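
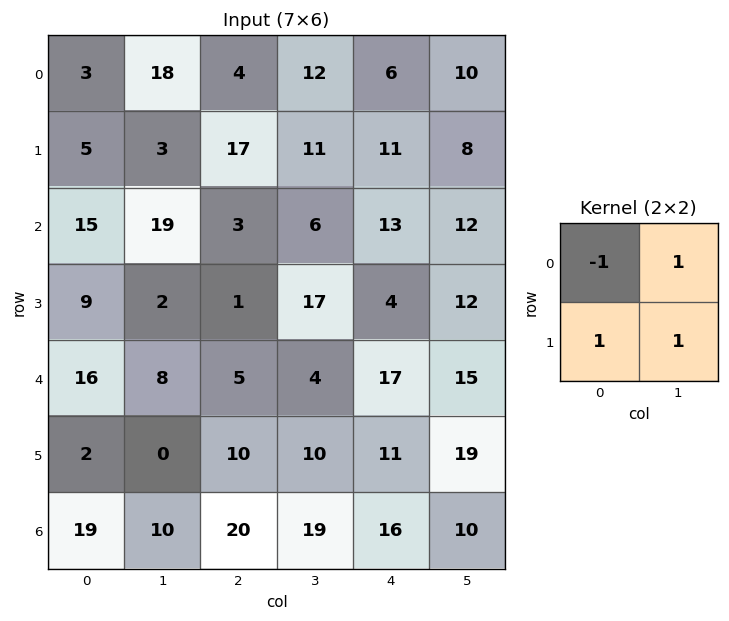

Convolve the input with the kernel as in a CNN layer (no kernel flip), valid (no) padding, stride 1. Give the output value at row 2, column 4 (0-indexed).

15

The receptive field on the input at this output position is [13 12 / 4 12]. Elementwise product with the kernel and sum: 13·-1 + 12·1 + 4·1 + 12·1.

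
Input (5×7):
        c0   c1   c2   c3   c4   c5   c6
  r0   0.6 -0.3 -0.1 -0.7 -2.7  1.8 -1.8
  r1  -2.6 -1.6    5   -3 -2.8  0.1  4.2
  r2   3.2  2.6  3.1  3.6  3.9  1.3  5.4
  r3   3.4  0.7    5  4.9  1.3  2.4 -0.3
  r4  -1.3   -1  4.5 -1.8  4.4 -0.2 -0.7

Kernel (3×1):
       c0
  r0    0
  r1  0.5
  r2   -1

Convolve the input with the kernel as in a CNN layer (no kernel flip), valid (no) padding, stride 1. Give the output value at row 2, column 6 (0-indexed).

The receptive field on the input at this output position is [5.4 / -0.3 / -0.7]. Elementwise product with the kernel and sum: -0.3·0.5 + -0.7·-1.

0.55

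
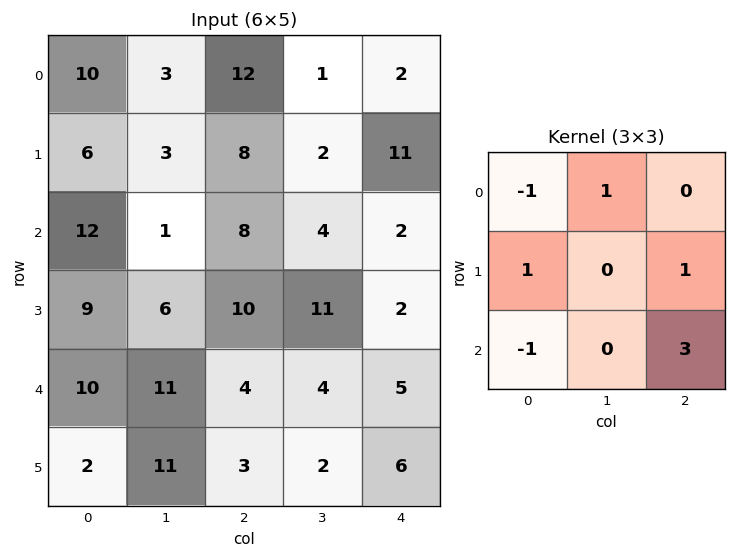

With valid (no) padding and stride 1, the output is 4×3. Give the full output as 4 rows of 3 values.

19 25 6
38 37 0
10 25 19
18 14 25

Output[0,0]: The receptive field on the input at this output position is [10 3 12 / 6 3 8 / 12 1 8]. Elementwise product with the kernel and sum: 10·-1 + 3·1 + 6·1 + 8·1 + 12·-1 + 8·3.
Output[0,1]: The receptive field on the input at this output position is [3 12 1 / 3 8 2 / 1 8 4]. Elementwise product with the kernel and sum: 3·-1 + 12·1 + 3·1 + 2·1 + 1·-1 + 4·3.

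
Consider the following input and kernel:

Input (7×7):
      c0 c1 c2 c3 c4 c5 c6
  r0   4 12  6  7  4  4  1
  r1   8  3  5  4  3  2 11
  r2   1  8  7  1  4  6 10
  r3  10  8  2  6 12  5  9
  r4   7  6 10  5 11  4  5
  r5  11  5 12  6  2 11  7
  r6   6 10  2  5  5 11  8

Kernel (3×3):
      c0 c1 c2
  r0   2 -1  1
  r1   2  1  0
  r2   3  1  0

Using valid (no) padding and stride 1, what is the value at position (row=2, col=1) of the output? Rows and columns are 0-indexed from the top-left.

The receptive field on the input at this output position is [8 7 1 / 8 2 6 / 6 10 5]. Elementwise product with the kernel and sum: 8·2 + 7·-1 + 1·1 + 8·2 + 2·1 + 6·3 + 10·1.

56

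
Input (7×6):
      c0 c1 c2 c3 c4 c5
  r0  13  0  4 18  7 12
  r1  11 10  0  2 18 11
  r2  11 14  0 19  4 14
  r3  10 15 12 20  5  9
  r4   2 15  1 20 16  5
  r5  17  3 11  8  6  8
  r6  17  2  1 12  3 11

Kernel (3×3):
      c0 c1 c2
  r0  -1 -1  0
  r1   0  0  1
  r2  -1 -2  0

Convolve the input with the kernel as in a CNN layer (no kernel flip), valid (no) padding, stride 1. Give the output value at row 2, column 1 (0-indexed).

The receptive field on the input at this output position is [14 0 19 / 15 12 20 / 15 1 20]. Elementwise product with the kernel and sum: 14·-1 + 0·-1 + 20·1 + 15·-1 + 1·-2.

-11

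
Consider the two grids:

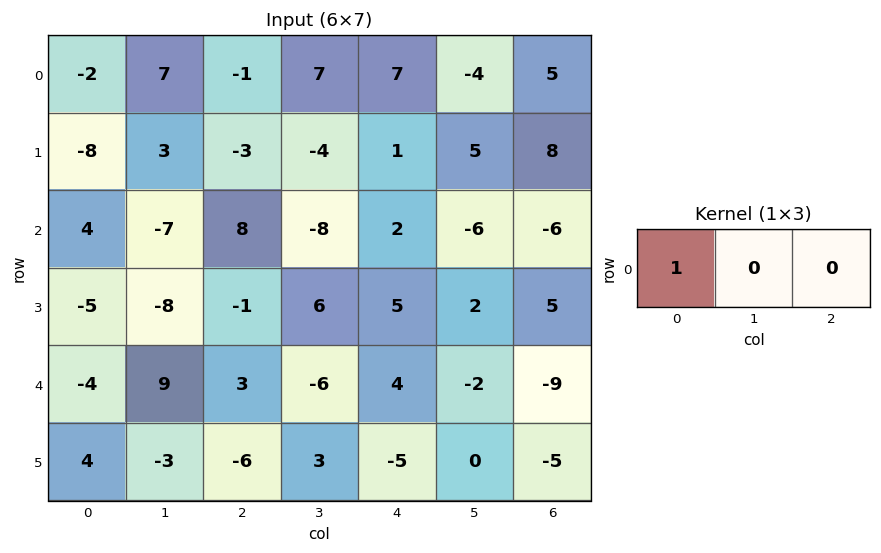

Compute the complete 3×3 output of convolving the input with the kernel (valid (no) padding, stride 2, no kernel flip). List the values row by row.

Output[0,0]: The receptive field on the input at this output position is [-2 7 -1]. Elementwise product with the kernel and sum: -2·1.

-2 -1 7
4 8 2
-4 3 4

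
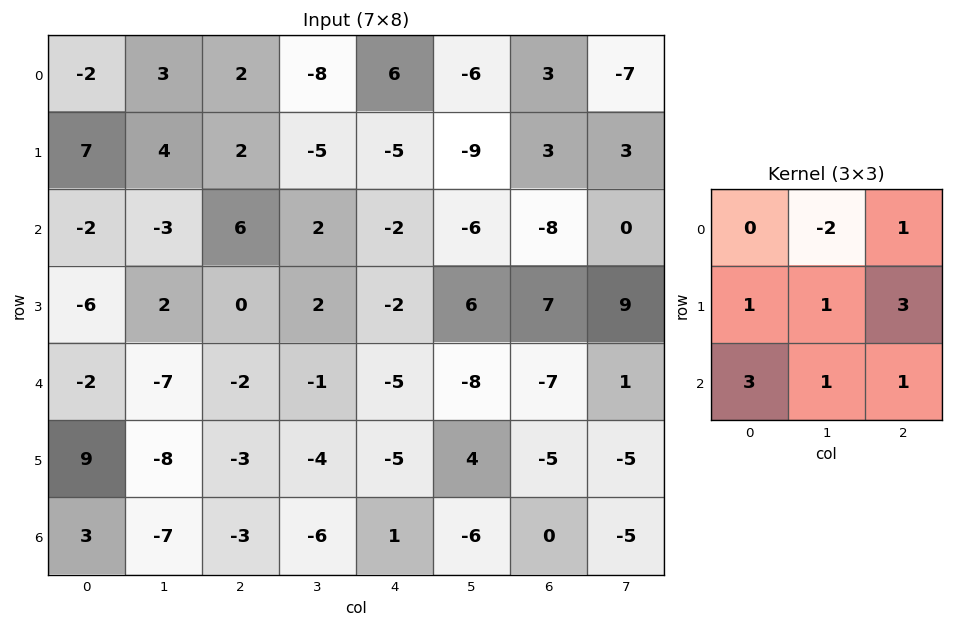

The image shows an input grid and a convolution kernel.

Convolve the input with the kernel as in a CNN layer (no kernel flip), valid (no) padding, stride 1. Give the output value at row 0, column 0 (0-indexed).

10

The receptive field on the input at this output position is [-2 3 2 / 7 4 2 / -2 -3 6]. Elementwise product with the kernel and sum: 3·-2 + 2·1 + 7·1 + 4·1 + 2·3 + -2·3 + -3·1 + 6·1.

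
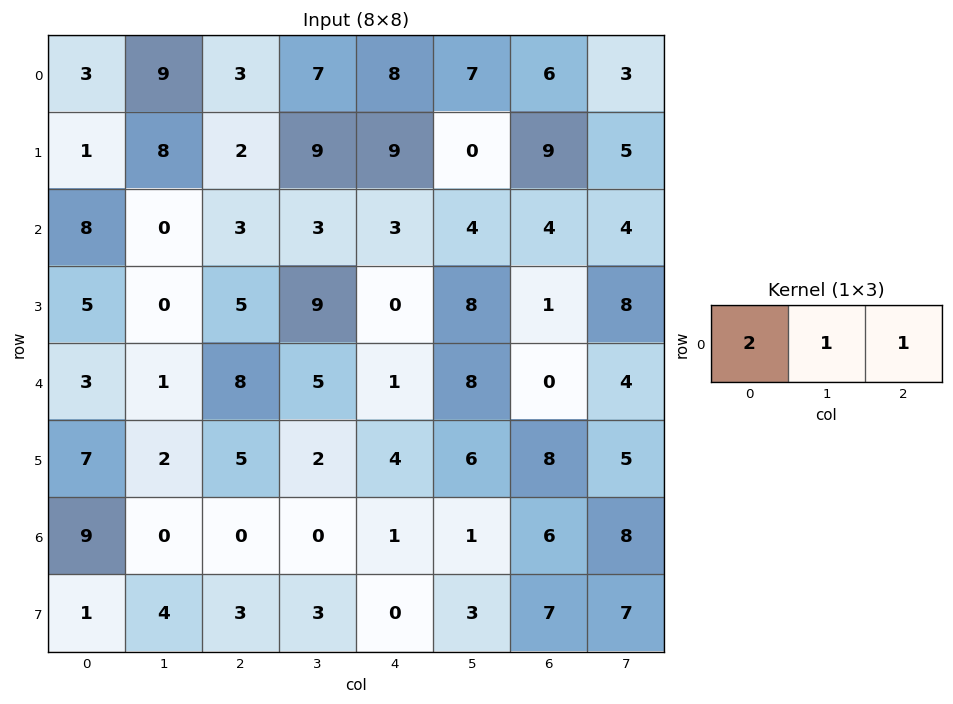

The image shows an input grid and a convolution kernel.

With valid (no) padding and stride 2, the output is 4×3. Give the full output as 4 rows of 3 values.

18 21 29
19 12 14
15 22 10
18 1 9

Output[0,0]: The receptive field on the input at this output position is [3 9 3]. Elementwise product with the kernel and sum: 3·2 + 9·1 + 3·1.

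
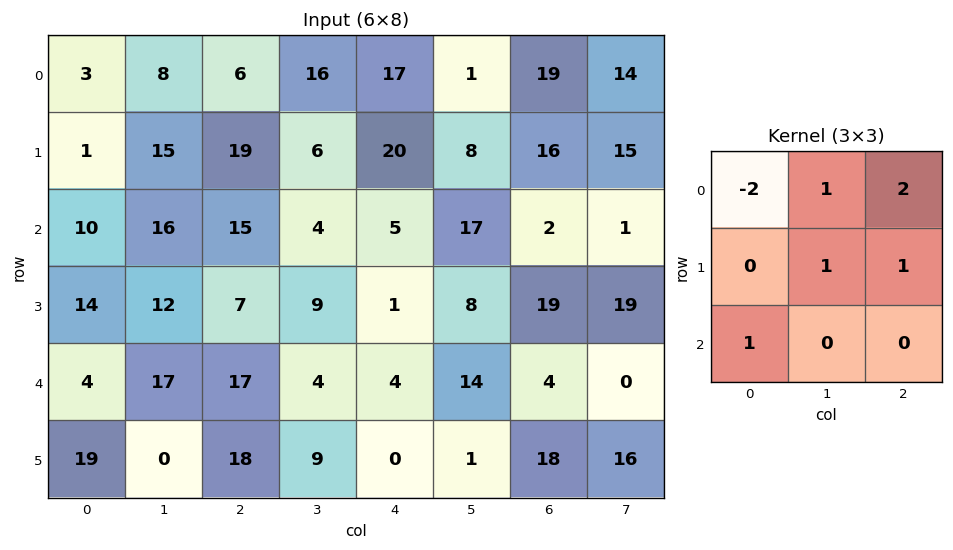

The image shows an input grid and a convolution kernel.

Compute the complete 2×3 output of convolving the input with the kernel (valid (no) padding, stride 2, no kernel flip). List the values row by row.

Output[0,0]: The receptive field on the input at this output position is [3 8 6 / 1 15 19 / 10 16 15]. Elementwise product with the kernel and sum: 3·-2 + 8·1 + 6·2 + 15·1 + 19·1 + 10·1.
Output[0,1]: The receptive field on the input at this output position is [6 16 17 / 19 6 20 / 15 4 5]. Elementwise product with the kernel and sum: 6·-2 + 16·1 + 17·2 + 6·1 + 20·1 + 15·1.

58 79 34
49 11 42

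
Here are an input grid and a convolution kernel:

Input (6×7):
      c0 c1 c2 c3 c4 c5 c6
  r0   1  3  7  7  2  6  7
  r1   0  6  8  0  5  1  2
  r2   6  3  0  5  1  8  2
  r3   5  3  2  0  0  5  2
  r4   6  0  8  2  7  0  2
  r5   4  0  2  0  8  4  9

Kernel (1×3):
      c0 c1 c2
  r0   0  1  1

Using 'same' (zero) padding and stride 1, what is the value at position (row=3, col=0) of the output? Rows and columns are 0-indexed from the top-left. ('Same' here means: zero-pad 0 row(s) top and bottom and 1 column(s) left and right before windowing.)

The receptive field on the zero-padded input at this output position is [0 5 3]. Elementwise product with the kernel and sum: 5·1 + 3·1.

8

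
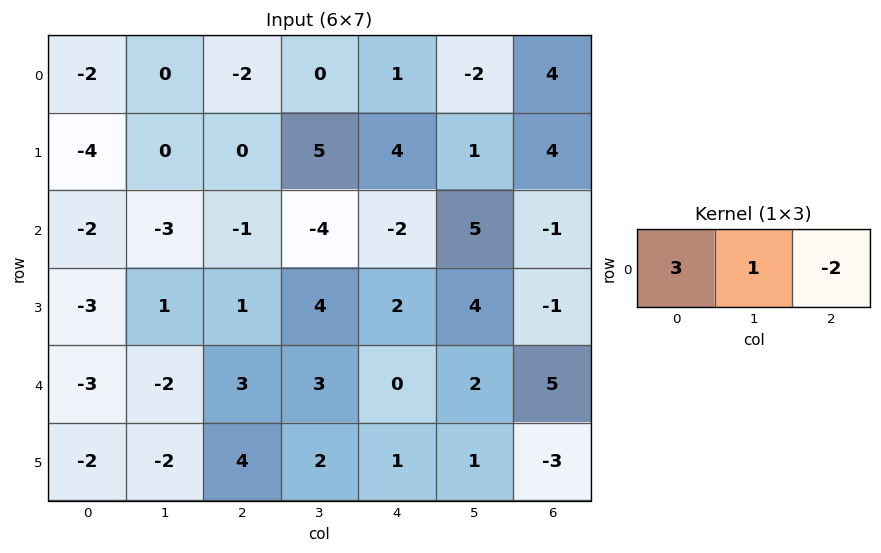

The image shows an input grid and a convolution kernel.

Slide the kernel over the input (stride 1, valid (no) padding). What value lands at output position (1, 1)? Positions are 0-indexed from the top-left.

-10

The receptive field on the input at this output position is [0 0 5]. Elementwise product with the kernel and sum: 0·3 + 0·1 + 5·-2.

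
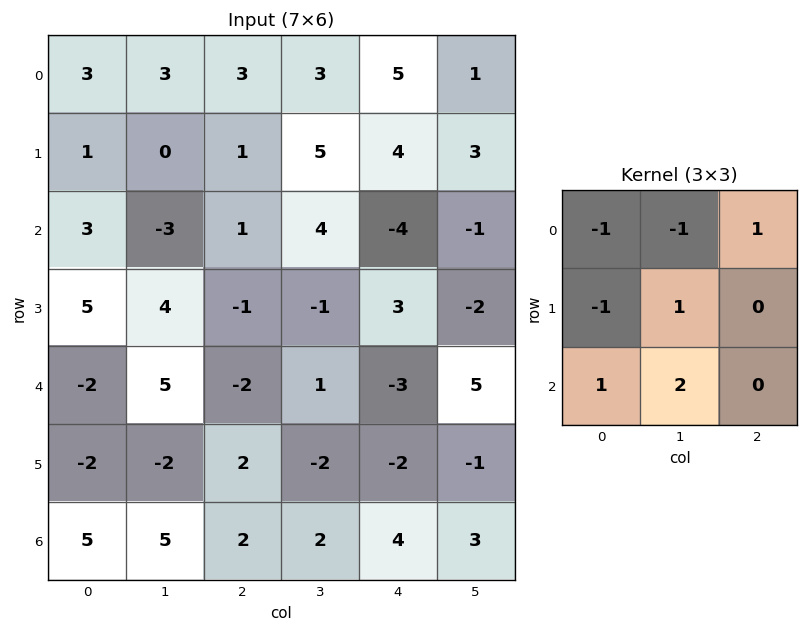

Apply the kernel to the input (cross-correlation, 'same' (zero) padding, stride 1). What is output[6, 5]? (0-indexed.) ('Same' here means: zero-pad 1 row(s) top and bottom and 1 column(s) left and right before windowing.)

2

The receptive field on the zero-padded input at this output position is [-2 -1 0 / 4 3 0 / 0 0 0]. Elementwise product with the kernel and sum: -2·-1 + -1·-1 + 0·1 + 4·-1 + 3·1 + 0·1 + 0·2.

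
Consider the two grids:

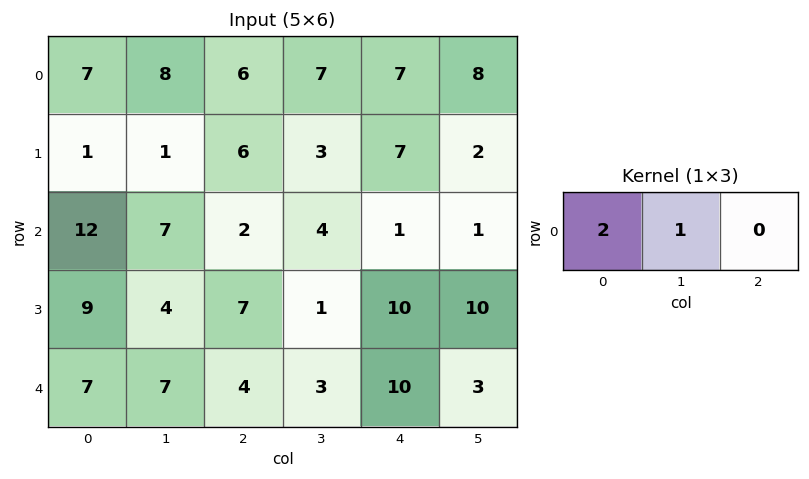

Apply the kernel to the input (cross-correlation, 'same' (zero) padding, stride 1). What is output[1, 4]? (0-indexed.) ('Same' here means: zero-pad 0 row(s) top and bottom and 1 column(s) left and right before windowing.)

The receptive field on the zero-padded input at this output position is [3 7 2]. Elementwise product with the kernel and sum: 3·2 + 7·1.

13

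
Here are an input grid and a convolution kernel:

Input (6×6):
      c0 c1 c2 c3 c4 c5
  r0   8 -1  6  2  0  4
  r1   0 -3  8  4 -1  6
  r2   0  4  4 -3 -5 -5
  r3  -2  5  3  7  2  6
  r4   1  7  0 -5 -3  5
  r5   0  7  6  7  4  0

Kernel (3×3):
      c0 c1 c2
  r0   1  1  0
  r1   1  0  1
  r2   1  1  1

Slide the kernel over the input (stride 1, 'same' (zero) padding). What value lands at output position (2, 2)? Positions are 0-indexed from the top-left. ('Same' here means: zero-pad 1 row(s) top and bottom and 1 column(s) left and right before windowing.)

21

The receptive field on the zero-padded input at this output position is [-3 8 4 / 4 4 -3 / 5 3 7]. Elementwise product with the kernel and sum: -3·1 + 8·1 + 4·1 + -3·1 + 5·1 + 3·1 + 7·1.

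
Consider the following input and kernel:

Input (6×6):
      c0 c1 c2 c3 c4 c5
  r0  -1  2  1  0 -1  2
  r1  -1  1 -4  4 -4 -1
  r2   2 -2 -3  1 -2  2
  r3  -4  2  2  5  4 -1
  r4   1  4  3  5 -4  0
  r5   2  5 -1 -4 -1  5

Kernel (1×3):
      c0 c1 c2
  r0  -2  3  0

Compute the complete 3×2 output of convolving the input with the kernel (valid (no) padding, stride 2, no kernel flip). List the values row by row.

Output[0,0]: The receptive field on the input at this output position is [-1 2 1]. Elementwise product with the kernel and sum: -1·-2 + 2·3.
Output[0,1]: The receptive field on the input at this output position is [1 0 -1]. Elementwise product with the kernel and sum: 1·-2 + 0·3.

8 -2
-10 9
10 9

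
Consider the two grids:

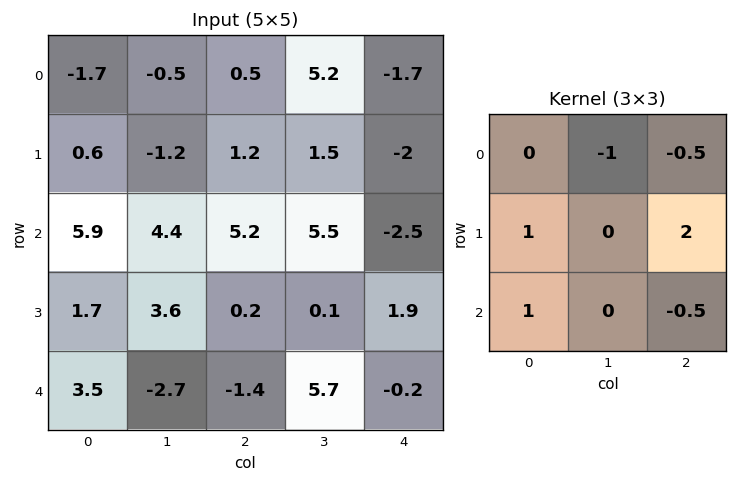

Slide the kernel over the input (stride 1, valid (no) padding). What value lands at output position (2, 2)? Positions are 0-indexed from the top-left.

The receptive field on the input at this output position is [5.2 5.5 -2.5 / 0.2 0.1 1.9 / -1.4 5.7 -0.2]. Elementwise product with the kernel and sum: 5.5·-1 + -2.5·-0.5 + 0.2·1 + 1.9·2 + -1.4·1 + -0.2·-0.5.

-1.55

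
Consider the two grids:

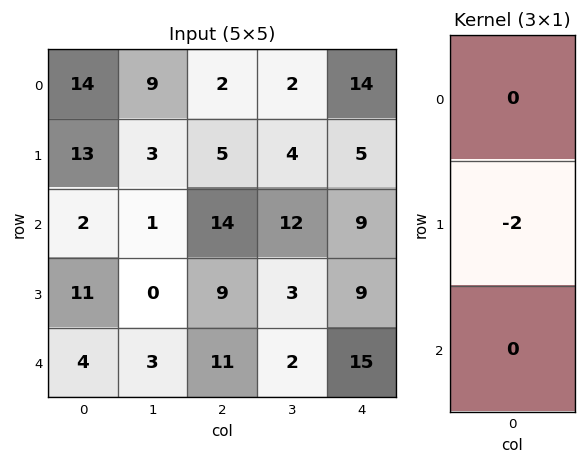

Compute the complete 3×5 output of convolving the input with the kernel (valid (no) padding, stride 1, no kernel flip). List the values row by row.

Output[0,0]: The receptive field on the input at this output position is [14 / 13 / 2]. Elementwise product with the kernel and sum: 13·-2.

-26 -6 -10 -8 -10
-4 -2 -28 -24 -18
-22 0 -18 -6 -18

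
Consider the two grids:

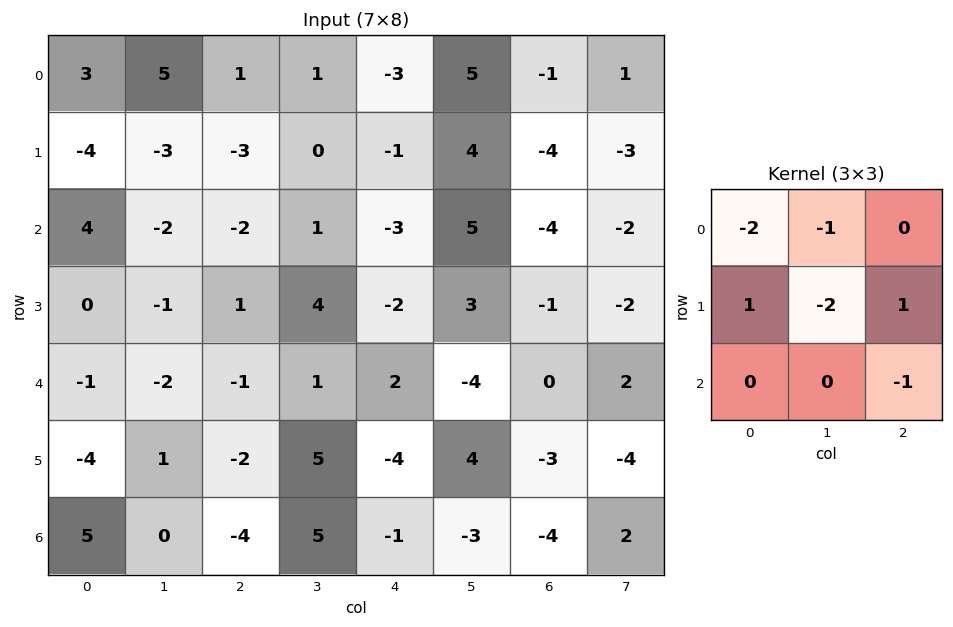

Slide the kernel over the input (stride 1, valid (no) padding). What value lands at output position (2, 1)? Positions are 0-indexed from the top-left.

6

The receptive field on the input at this output position is [-2 -2 1 / -1 1 4 / -2 -1 1]. Elementwise product with the kernel and sum: -2·-2 + -2·-1 + -1·1 + 1·-2 + 4·1 + 1·-1.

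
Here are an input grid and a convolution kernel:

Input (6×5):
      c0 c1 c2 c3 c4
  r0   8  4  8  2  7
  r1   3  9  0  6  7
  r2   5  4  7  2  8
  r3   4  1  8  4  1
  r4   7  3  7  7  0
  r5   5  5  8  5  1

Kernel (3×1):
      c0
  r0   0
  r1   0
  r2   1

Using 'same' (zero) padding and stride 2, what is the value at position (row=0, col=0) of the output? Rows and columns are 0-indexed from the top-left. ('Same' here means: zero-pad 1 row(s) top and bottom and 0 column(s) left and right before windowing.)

The receptive field on the zero-padded input at this output position is [0 / 8 / 3]. Elementwise product with the kernel and sum: 3·1.

3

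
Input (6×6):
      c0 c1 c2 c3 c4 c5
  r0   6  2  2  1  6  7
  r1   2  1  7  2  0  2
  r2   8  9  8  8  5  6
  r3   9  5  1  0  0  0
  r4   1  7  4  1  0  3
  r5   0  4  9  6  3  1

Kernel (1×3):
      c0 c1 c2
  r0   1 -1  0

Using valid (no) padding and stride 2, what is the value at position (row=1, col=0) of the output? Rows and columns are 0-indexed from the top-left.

-1

The receptive field on the input at this output position is [8 9 8]. Elementwise product with the kernel and sum: 8·1 + 9·-1.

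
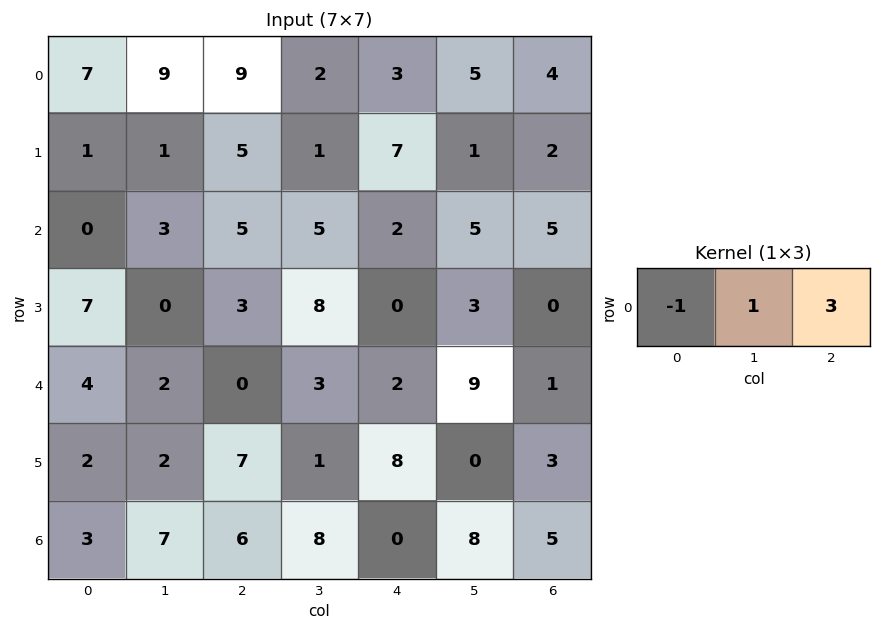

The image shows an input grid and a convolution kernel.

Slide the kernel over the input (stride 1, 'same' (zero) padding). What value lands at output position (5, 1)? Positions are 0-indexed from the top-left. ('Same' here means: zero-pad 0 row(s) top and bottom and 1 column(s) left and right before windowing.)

21

The receptive field on the zero-padded input at this output position is [2 2 7]. Elementwise product with the kernel and sum: 2·-1 + 2·1 + 7·3.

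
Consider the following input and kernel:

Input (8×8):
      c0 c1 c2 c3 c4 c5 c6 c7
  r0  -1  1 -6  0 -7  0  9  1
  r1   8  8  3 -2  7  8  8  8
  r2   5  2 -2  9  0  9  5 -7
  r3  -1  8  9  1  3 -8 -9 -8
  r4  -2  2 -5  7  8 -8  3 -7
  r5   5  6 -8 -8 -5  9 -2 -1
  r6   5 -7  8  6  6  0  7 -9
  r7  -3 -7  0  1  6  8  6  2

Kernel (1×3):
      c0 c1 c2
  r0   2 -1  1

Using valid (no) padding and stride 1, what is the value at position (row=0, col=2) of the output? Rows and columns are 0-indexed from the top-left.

-19

The receptive field on the input at this output position is [-6 0 -7]. Elementwise product with the kernel and sum: -6·2 + 0·-1 + -7·1.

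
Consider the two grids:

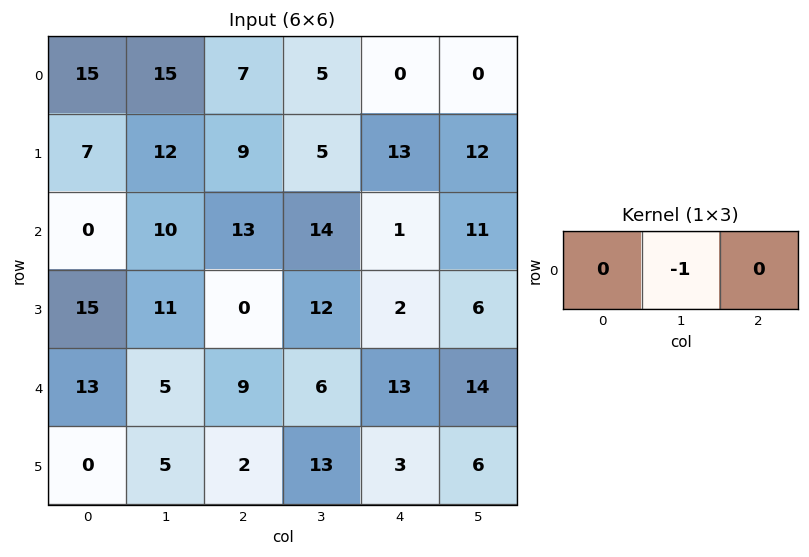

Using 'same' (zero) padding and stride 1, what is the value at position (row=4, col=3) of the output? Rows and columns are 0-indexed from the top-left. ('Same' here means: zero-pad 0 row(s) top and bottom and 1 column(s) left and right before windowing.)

-6

The receptive field on the zero-padded input at this output position is [9 6 13]. Elementwise product with the kernel and sum: 6·-1.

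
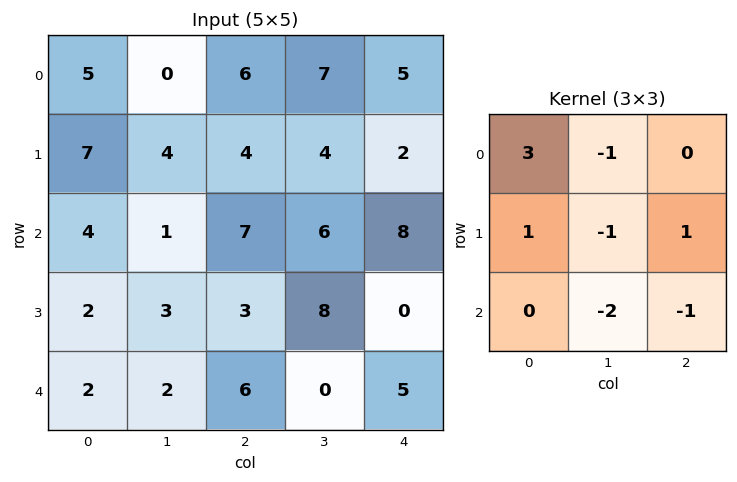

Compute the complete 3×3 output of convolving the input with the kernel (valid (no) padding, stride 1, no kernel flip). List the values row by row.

Output[0,0]: The receptive field on the input at this output position is [5 0 6 / 7 4 4 / 4 1 7]. Elementwise product with the kernel and sum: 5·3 + 0·-1 + 7·1 + 4·-1 + 4·1 + 1·-2 + 7·-1.

13 -22 -7
18 -6 1
3 -8 5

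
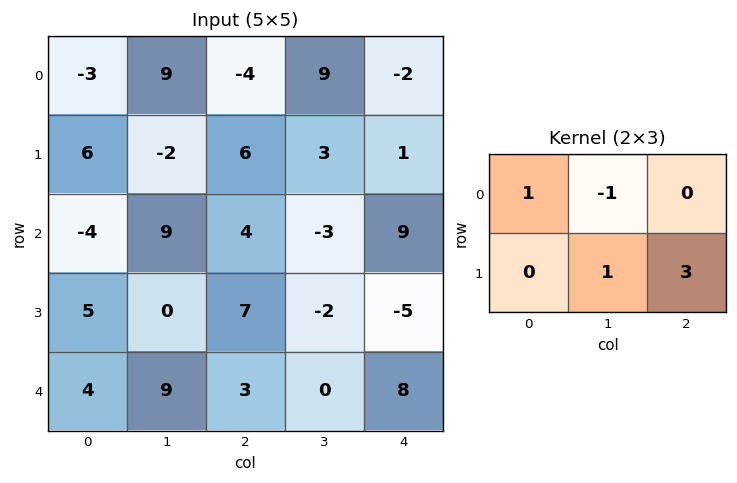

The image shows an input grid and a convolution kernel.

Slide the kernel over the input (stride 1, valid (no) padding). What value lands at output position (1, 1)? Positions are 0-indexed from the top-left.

-13

The receptive field on the input at this output position is [-2 6 3 / 9 4 -3]. Elementwise product with the kernel and sum: -2·1 + 6·-1 + 4·1 + -3·3.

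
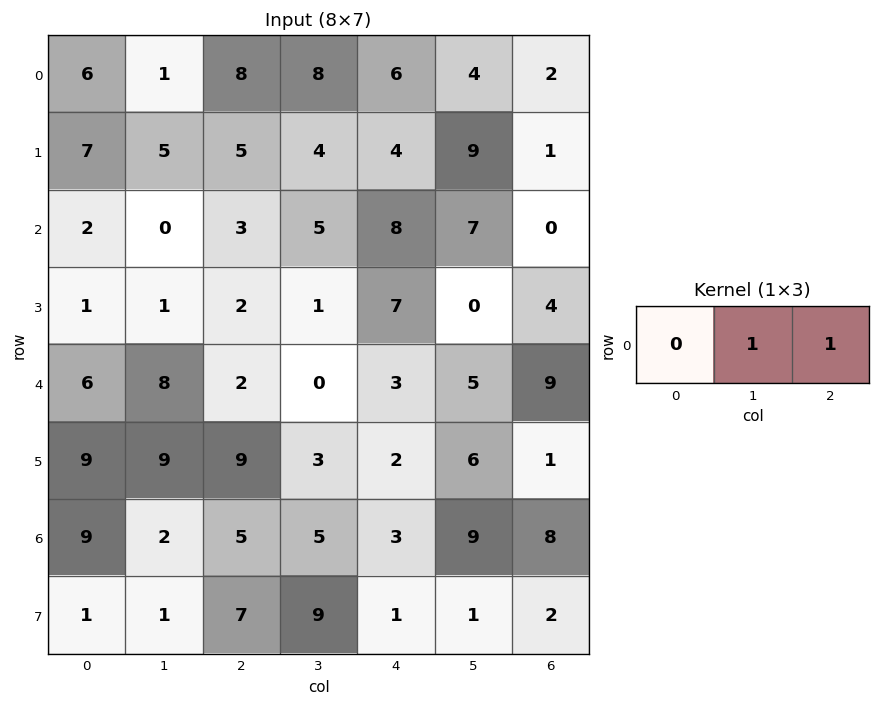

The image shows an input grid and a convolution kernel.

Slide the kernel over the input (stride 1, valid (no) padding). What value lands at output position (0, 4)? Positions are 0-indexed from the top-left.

6

The receptive field on the input at this output position is [6 4 2]. Elementwise product with the kernel and sum: 4·1 + 2·1.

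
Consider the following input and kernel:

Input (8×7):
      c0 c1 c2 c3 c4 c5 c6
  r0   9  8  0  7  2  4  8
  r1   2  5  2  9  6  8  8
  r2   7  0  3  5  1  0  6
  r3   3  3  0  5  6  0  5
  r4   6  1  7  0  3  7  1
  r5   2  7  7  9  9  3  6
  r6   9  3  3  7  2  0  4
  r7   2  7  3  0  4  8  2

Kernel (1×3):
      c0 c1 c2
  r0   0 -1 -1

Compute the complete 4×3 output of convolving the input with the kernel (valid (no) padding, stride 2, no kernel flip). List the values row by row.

-8 -9 -12
-3 -6 -6
-8 -3 -8
-6 -9 -4

Output[0,0]: The receptive field on the input at this output position is [9 8 0]. Elementwise product with the kernel and sum: 8·-1 + 0·-1.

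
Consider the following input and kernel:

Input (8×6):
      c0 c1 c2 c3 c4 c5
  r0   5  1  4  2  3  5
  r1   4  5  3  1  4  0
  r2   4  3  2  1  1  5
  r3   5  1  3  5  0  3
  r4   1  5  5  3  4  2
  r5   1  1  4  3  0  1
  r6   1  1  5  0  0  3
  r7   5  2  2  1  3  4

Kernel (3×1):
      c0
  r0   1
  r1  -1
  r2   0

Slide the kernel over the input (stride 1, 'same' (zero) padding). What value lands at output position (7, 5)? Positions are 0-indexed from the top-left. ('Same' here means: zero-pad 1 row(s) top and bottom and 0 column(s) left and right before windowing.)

The receptive field on the zero-padded input at this output position is [3 / 4 / 0]. Elementwise product with the kernel and sum: 3·1 + 4·-1.

-1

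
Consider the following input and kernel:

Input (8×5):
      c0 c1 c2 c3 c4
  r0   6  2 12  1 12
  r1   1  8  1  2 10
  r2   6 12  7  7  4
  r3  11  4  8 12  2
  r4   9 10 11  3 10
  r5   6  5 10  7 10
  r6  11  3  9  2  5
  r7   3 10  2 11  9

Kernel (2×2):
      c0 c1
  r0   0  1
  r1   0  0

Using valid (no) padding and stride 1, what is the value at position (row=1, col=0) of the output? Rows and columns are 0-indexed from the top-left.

8

The receptive field on the input at this output position is [1 8 / 6 12]. Elementwise product with the kernel and sum: 8·1.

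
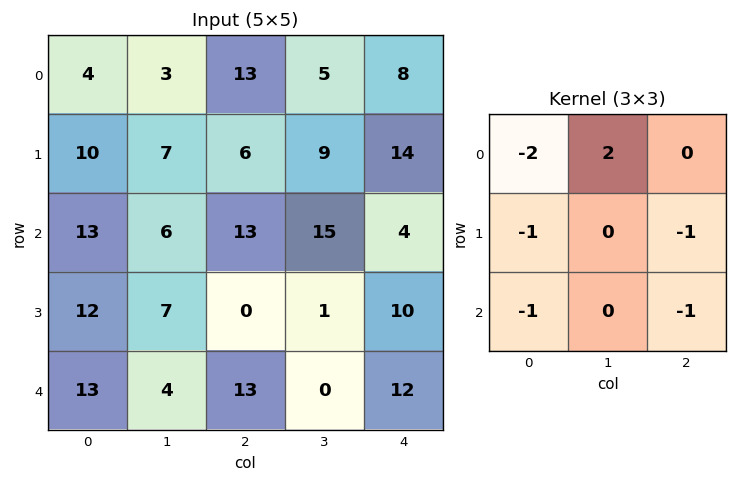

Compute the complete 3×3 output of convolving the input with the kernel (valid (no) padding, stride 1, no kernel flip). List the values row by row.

-44 -17 -53
-44 -31 -21
-52 2 -31

Output[0,0]: The receptive field on the input at this output position is [4 3 13 / 10 7 6 / 13 6 13]. Elementwise product with the kernel and sum: 4·-2 + 3·2 + 10·-1 + 6·-1 + 13·-1 + 13·-1.
Output[0,1]: The receptive field on the input at this output position is [3 13 5 / 7 6 9 / 6 13 15]. Elementwise product with the kernel and sum: 3·-2 + 13·2 + 7·-1 + 9·-1 + 6·-1 + 15·-1.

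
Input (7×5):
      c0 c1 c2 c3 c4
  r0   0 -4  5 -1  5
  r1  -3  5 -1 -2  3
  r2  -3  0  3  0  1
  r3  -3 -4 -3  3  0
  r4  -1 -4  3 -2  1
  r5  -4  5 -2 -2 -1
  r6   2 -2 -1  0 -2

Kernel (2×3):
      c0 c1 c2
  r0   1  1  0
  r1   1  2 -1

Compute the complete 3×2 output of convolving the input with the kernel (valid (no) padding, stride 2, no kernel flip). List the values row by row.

Output[0,0]: The receptive field on the input at this output position is [0 -4 5 / -3 5 -1]. Elementwise product with the kernel and sum: 0·1 + -4·1 + -3·1 + 5·2 + -1·-1.

4 -4
-11 6
3 -4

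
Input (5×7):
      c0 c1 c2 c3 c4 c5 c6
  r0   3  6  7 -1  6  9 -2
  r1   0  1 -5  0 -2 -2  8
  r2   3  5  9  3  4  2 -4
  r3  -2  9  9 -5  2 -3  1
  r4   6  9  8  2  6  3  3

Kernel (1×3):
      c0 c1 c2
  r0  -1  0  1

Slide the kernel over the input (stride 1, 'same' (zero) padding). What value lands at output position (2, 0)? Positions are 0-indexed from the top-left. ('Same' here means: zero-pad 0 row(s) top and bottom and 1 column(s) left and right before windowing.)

The receptive field on the zero-padded input at this output position is [0 3 5]. Elementwise product with the kernel and sum: 0·-1 + 5·1.

5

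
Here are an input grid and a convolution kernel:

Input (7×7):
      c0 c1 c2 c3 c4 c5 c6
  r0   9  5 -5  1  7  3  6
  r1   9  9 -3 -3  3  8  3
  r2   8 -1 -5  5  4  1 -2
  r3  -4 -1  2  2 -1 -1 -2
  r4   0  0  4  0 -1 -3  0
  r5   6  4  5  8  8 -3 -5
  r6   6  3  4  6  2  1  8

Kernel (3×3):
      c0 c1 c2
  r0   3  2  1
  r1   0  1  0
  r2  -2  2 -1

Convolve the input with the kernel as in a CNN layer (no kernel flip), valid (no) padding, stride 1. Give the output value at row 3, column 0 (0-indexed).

The receptive field on the input at this output position is [-4 -1 2 / 0 0 4 / 6 4 5]. Elementwise product with the kernel and sum: -4·3 + -1·2 + 2·1 + 0·1 + 6·-2 + 4·2 + 5·-1.

-21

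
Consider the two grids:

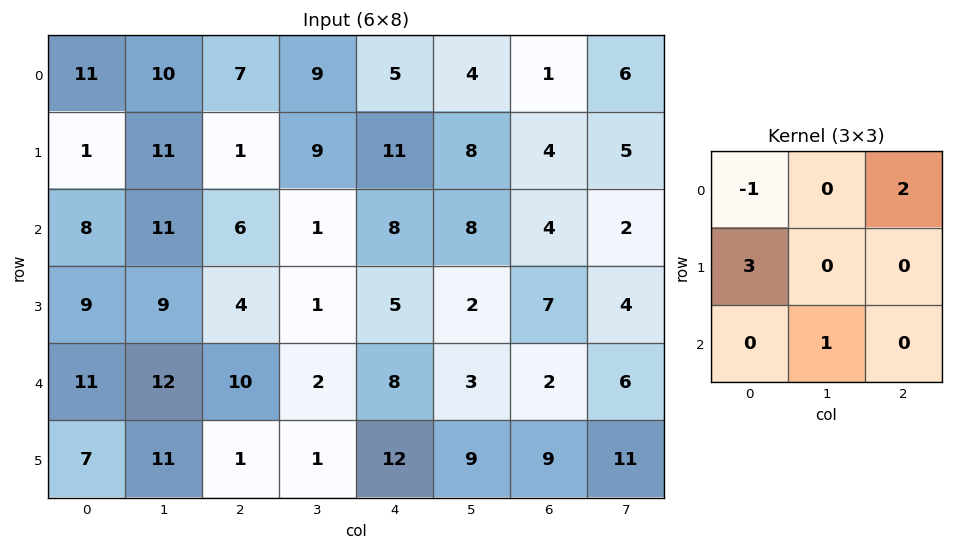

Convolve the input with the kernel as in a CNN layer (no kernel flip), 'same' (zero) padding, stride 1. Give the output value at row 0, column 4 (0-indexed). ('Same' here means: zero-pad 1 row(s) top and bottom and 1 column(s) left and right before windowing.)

38

The receptive field on the zero-padded input at this output position is [0 0 0 / 9 5 4 / 9 11 8]. Elementwise product with the kernel and sum: 0·-1 + 0·2 + 9·3 + 11·1.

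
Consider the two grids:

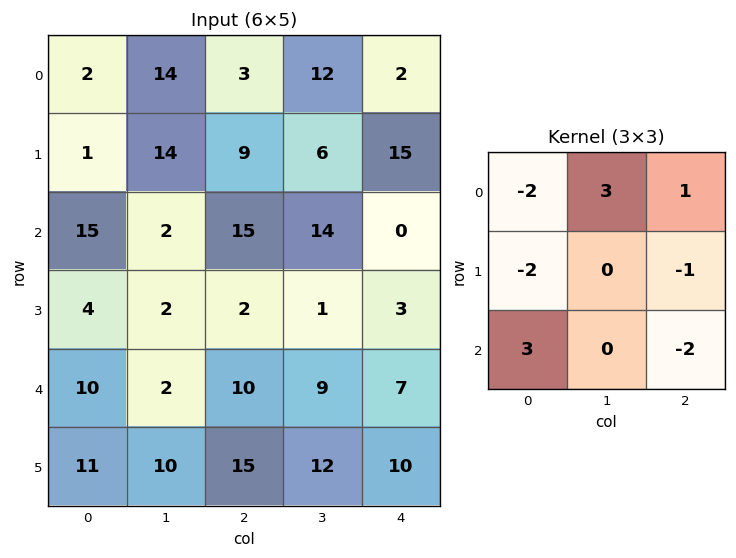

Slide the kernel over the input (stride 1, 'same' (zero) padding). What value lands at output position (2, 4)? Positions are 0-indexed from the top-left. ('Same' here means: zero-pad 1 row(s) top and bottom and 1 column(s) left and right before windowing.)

The receptive field on the zero-padded input at this output position is [6 15 0 / 14 0 0 / 1 3 0]. Elementwise product with the kernel and sum: 6·-2 + 15·3 + 0·1 + 14·-2 + 0·-1 + 1·3 + 0·-2.

8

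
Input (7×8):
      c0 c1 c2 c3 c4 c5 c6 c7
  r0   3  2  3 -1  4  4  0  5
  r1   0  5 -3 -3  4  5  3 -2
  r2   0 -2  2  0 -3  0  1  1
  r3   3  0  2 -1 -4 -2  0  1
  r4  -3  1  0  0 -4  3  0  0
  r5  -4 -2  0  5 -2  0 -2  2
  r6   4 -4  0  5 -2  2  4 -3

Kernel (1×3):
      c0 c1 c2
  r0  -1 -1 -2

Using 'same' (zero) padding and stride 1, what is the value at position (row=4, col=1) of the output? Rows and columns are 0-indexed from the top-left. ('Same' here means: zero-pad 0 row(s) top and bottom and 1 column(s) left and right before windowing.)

2

The receptive field on the zero-padded input at this output position is [-3 1 0]. Elementwise product with the kernel and sum: -3·-1 + 1·-1 + 0·-2.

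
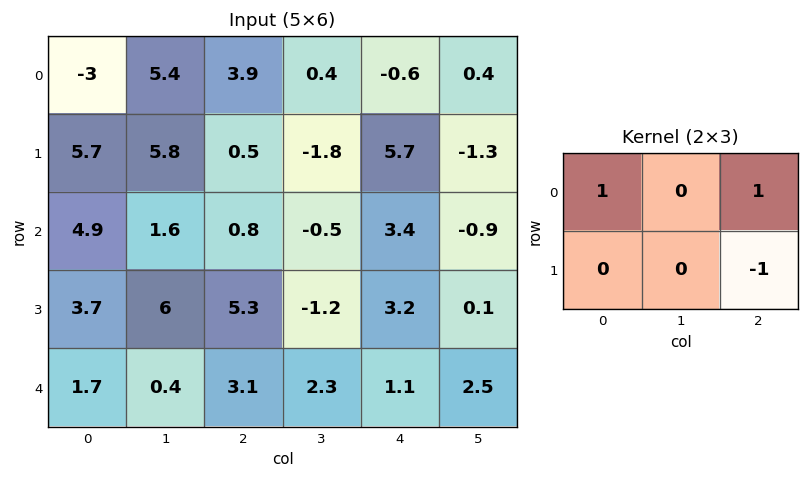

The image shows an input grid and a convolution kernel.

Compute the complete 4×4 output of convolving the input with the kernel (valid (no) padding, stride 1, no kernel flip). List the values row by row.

Output[0,0]: The receptive field on the input at this output position is [-3 5.4 3.9 / 5.7 5.8 0.5]. Elementwise product with the kernel and sum: -3·1 + 3.9·1 + 0.5·-1.

0.4 7.6 -2.4 2.1
5.4 4.5 2.8 -2.2
0.4 2.3 1 -1.5
5.9 2.5 7.4 -3.6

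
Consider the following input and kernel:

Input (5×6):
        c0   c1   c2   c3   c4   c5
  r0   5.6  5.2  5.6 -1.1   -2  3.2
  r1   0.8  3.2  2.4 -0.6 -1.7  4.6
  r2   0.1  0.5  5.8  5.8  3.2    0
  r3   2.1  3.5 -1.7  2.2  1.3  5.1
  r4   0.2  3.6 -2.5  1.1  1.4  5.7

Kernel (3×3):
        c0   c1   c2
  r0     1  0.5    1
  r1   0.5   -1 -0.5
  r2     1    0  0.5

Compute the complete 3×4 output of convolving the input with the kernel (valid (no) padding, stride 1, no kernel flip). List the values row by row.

12.8 9.8 13.1 6
2.7 -0.05 -5.15 7.6
3.5 15.7 6.4 8.6

Output[0,0]: The receptive field on the input at this output position is [5.6 5.2 5.6 / 0.8 3.2 2.4 / 0.1 0.5 5.8]. Elementwise product with the kernel and sum: 5.6·1 + 5.2·0.5 + 5.6·1 + 0.8·0.5 + 3.2·-1 + 2.4·-0.5 + 0.1·1 + 5.8·0.5.
Output[0,1]: The receptive field on the input at this output position is [5.2 5.6 -1.1 / 3.2 2.4 -0.6 / 0.5 5.8 5.8]. Elementwise product with the kernel and sum: 5.2·1 + 5.6·0.5 + -1.1·1 + 3.2·0.5 + 2.4·-1 + -0.6·-0.5 + 0.5·1 + 5.8·0.5.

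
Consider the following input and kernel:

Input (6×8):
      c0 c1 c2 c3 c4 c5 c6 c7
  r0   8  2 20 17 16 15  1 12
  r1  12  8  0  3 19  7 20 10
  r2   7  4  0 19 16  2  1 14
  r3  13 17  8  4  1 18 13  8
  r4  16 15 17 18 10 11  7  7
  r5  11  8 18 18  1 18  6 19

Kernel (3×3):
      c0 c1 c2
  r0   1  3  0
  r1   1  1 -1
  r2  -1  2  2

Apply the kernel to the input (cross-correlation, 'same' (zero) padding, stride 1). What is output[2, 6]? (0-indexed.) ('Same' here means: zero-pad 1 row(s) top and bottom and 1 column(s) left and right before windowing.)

80

The receptive field on the zero-padded input at this output position is [7 20 10 / 2 1 14 / 18 13 8]. Elementwise product with the kernel and sum: 7·1 + 20·3 + 2·1 + 1·1 + 14·-1 + 18·-1 + 13·2 + 8·2.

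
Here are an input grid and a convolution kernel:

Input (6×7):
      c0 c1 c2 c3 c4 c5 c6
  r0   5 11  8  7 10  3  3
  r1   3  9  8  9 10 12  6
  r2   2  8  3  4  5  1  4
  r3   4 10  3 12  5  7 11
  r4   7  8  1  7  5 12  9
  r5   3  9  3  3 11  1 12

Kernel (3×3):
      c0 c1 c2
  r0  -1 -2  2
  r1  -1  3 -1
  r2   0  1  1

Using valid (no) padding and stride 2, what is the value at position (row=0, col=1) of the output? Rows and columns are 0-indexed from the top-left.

16

The receptive field on the input at this output position is [8 7 10 / 8 9 10 / 3 4 5]. Elementwise product with the kernel and sum: 8·-1 + 7·-2 + 10·2 + 8·-1 + 9·3 + 10·-1 + 4·1 + 5·1.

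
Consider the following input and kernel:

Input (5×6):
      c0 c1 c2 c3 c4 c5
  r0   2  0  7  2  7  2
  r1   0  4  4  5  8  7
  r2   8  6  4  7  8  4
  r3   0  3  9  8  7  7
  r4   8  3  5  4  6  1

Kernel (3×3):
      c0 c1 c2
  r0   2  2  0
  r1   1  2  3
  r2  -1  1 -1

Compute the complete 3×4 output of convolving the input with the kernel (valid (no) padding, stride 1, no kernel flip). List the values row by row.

Output[0,0]: The receptive field on the input at this output position is [2 0 7 / 0 4 4 / 8 6 4]. Elementwise product with the kernel and sum: 2·2 + 0·2 + 0·1 + 4·2 + 4·3 + 8·-1 + 6·1 + 4·-1.
Output[0,1]: The receptive field on the input at this output position is [0 7 2 / 4 4 5 / 6 4 7]. Elementwise product with the kernel and sum: 0·2 + 7·2 + 4·1 + 4·2 + 5·3 + 6·-1 + 4·1 + 7·-1.

18 32 51 57
34 49 52 53
51 63 61 74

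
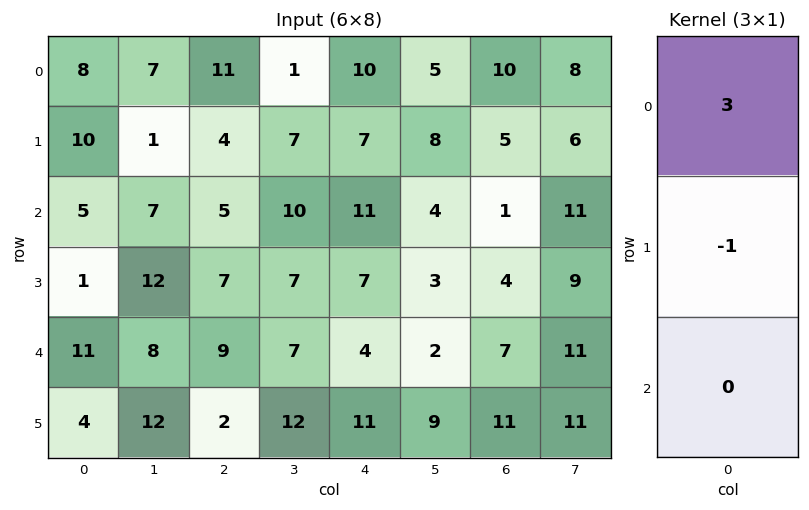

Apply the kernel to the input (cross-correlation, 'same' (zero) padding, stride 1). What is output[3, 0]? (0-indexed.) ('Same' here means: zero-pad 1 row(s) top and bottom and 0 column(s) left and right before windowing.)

14

The receptive field on the zero-padded input at this output position is [5 / 1 / 11]. Elementwise product with the kernel and sum: 5·3 + 1·-1.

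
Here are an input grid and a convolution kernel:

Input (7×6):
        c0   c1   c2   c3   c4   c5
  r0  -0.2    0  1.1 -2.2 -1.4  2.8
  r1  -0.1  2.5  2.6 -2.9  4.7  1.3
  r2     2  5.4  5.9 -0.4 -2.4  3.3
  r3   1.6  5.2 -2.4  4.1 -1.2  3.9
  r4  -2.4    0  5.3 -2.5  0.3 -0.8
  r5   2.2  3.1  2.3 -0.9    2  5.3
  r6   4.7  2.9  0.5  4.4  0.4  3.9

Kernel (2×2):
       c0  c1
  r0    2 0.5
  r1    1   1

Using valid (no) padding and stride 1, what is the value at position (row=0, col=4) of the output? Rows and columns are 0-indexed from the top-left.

The receptive field on the input at this output position is [-1.4 2.8 / 4.7 1.3]. Elementwise product with the kernel and sum: -1.4·2 + 2.8·0.5 + 4.7·1 + 1.3·1.

4.6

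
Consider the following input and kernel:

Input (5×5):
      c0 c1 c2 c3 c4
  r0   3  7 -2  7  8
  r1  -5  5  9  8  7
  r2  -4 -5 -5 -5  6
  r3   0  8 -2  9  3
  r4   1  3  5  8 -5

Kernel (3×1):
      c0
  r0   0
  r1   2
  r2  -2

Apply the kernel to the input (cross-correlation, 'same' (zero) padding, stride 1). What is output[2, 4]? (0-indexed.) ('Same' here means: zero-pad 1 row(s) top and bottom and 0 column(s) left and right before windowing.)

The receptive field on the zero-padded input at this output position is [7 / 6 / 3]. Elementwise product with the kernel and sum: 6·2 + 3·-2.

6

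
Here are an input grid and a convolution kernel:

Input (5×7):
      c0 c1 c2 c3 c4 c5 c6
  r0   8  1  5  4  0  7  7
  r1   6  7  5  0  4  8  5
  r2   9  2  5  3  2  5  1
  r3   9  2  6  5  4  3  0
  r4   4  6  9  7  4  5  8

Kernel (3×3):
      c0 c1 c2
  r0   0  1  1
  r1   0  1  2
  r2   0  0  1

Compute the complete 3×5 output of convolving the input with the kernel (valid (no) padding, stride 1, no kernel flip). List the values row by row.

Output[0,0]: The receptive field on the input at this output position is [8 1 5 / 6 7 5 / 9 2 5]. Elementwise product with the kernel and sum: 1·1 + 5·1 + 7·1 + 5·2 + 5·1.

28 17 14 32 33
30 21 15 27 20
30 31 22 22 17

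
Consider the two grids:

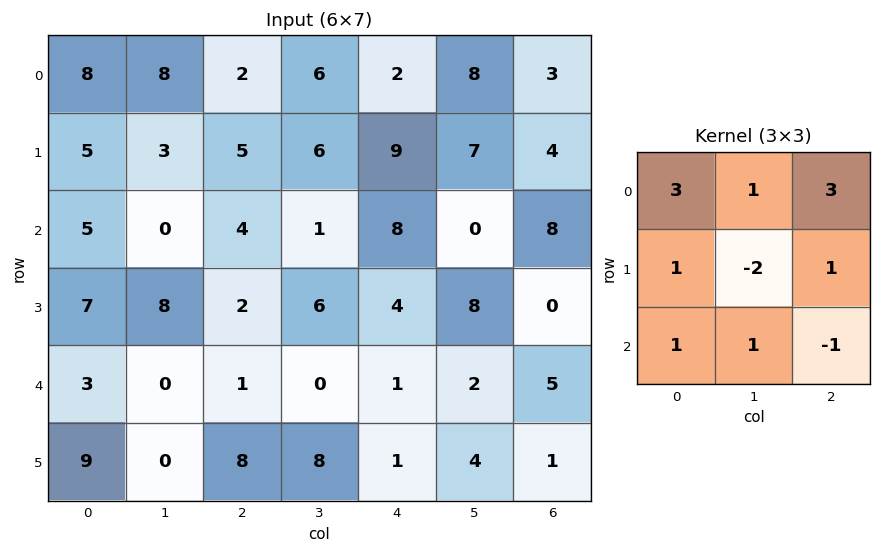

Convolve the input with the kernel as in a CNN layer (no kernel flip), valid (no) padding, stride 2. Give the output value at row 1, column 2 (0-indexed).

34

The receptive field on the input at this output position is [8 0 8 / 4 8 0 / 1 2 5]. Elementwise product with the kernel and sum: 8·3 + 0·1 + 8·3 + 4·1 + 8·-2 + 0·1 + 1·1 + 2·1 + 5·-1.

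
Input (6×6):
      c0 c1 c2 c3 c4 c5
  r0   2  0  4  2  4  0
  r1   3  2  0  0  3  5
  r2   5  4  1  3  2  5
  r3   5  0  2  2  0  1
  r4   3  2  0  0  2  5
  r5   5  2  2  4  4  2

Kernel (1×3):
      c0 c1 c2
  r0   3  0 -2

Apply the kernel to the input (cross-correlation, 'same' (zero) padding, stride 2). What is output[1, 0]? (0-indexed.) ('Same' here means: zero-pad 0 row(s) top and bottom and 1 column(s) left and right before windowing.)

The receptive field on the zero-padded input at this output position is [0 5 4]. Elementwise product with the kernel and sum: 0·3 + 4·-2.

-8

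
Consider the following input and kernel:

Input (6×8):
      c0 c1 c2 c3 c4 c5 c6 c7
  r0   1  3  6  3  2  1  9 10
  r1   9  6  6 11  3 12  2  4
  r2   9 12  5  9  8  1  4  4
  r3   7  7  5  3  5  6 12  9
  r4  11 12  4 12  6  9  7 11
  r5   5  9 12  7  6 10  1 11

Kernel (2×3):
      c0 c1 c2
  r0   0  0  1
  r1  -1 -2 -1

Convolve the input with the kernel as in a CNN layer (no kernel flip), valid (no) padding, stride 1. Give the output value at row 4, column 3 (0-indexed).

The receptive field on the input at this output position is [12 6 9 / 7 6 10]. Elementwise product with the kernel and sum: 9·1 + 7·-1 + 6·-2 + 10·-1.

-20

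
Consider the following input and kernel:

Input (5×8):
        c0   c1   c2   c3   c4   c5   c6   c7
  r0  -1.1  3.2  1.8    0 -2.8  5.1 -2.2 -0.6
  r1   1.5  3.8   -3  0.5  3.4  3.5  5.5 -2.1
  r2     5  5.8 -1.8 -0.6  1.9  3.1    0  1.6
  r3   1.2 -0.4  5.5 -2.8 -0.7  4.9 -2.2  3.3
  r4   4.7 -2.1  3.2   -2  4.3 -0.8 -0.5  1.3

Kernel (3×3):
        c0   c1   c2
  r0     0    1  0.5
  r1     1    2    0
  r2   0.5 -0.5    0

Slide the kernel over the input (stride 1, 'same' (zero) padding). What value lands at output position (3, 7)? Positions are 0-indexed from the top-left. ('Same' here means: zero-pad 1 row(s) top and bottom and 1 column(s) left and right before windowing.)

5.1

The receptive field on the zero-padded input at this output position is [0 1.6 0 / -2.2 3.3 0 / -0.5 1.3 0]. Elementwise product with the kernel and sum: 1.6·1 + 0·0.5 + -2.2·1 + 3.3·2 + -0.5·0.5 + 1.3·-0.5.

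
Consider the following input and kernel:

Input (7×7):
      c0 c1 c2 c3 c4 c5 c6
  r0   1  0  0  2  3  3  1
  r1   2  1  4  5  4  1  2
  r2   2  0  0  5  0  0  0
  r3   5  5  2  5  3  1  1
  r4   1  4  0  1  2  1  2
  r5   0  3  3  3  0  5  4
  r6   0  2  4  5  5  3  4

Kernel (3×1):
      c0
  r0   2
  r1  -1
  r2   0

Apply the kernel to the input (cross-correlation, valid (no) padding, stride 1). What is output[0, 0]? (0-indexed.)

0

The receptive field on the input at this output position is [1 / 2 / 2]. Elementwise product with the kernel and sum: 1·2 + 2·-1.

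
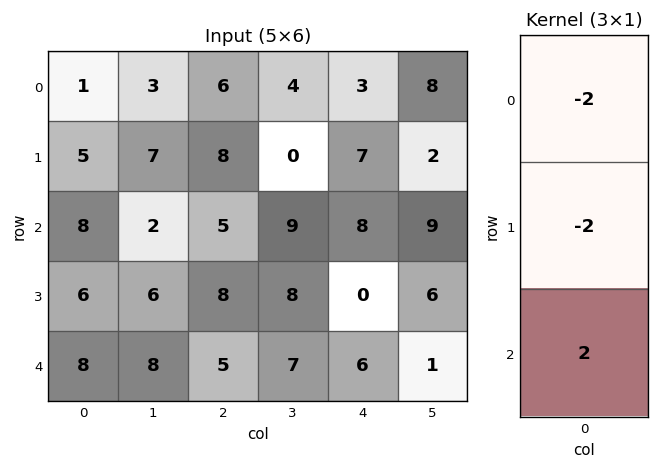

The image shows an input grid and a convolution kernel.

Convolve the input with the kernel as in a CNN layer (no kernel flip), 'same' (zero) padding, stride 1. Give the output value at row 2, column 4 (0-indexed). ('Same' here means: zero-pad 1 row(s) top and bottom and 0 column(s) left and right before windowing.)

-30

The receptive field on the zero-padded input at this output position is [7 / 8 / 0]. Elementwise product with the kernel and sum: 7·-2 + 8·-2 + 0·2.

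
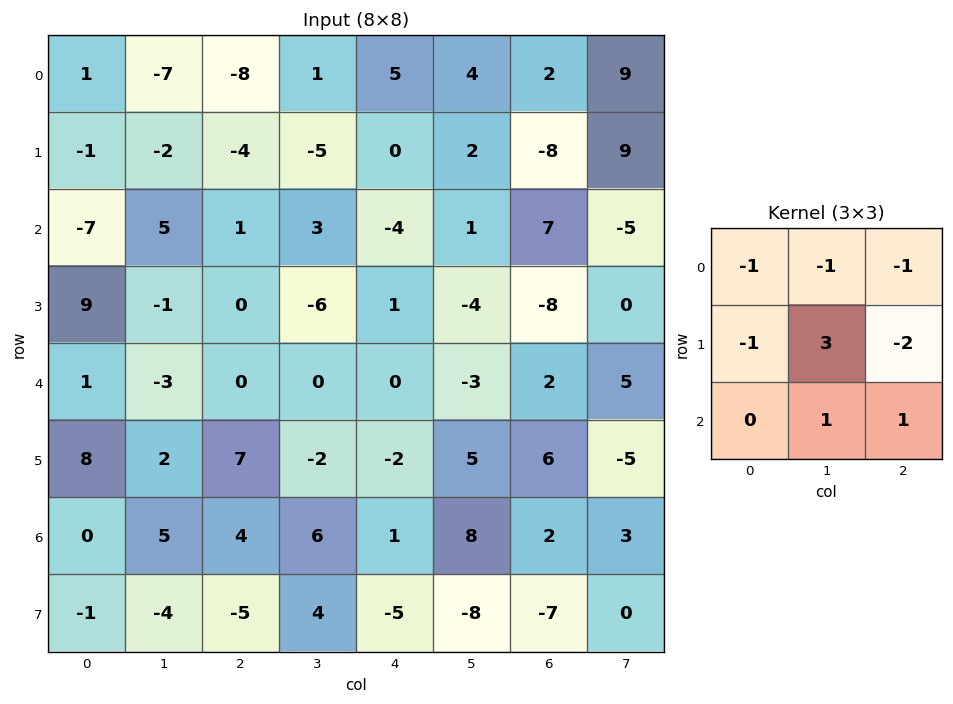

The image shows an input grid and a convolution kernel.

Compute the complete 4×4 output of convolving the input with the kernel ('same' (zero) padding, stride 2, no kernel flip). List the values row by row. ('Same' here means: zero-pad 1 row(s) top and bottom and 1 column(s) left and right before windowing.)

14 -28 8 -15
-20 -3 -17 19
11 15 18 12
-25 -13 -33 -21

Output[0,0]: The receptive field on the zero-padded input at this output position is [0 0 0 / 0 1 -7 / 0 -1 -2]. Elementwise product with the kernel and sum: 0·-1 + 0·-1 + 0·-1 + 0·-1 + 1·3 + -7·-2 + -1·1 + -2·1.
Output[0,1]: The receptive field on the zero-padded input at this output position is [0 0 0 / -7 -8 1 / -2 -4 -5]. Elementwise product with the kernel and sum: 0·-1 + 0·-1 + 0·-1 + -7·-1 + -8·3 + 1·-2 + -4·1 + -5·1.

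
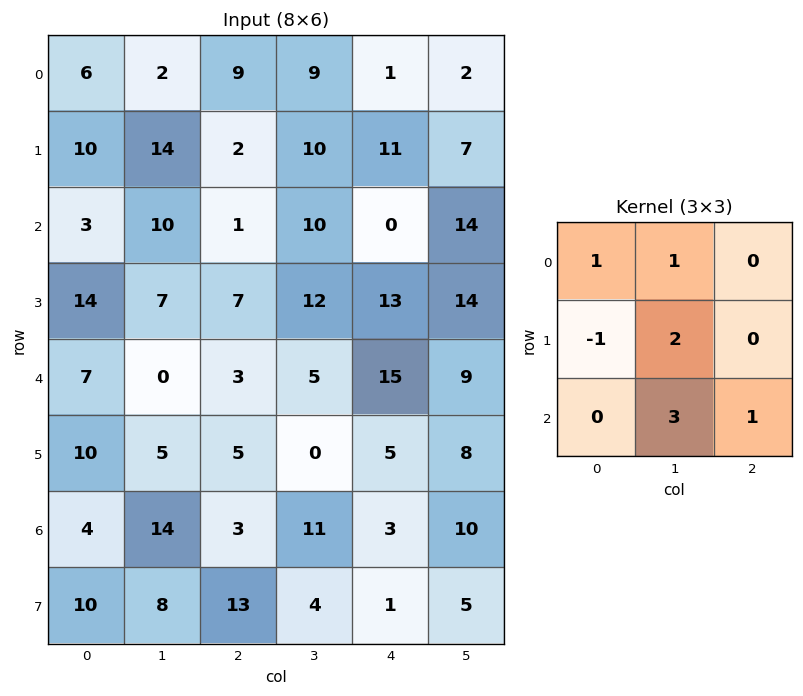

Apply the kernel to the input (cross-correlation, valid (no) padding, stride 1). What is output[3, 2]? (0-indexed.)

The receptive field on the input at this output position is [7 12 13 / 3 5 15 / 5 0 5]. Elementwise product with the kernel and sum: 7·1 + 12·1 + 3·-1 + 5·2 + 0·3 + 5·1.

31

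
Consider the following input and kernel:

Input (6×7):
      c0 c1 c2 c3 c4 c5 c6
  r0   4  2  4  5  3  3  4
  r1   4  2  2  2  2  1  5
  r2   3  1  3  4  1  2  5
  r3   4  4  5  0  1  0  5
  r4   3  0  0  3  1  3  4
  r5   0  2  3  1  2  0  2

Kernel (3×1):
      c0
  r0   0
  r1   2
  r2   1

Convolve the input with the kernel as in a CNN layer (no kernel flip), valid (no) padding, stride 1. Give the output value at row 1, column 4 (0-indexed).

The receptive field on the input at this output position is [2 / 1 / 1]. Elementwise product with the kernel and sum: 1·2 + 1·1.

3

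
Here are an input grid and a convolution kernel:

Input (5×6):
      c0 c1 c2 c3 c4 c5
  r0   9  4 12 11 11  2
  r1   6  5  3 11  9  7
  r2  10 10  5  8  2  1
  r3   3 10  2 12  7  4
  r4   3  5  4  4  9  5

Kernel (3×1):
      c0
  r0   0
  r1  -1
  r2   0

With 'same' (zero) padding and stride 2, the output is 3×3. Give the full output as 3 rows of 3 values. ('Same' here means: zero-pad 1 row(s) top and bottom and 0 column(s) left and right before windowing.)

Output[0,0]: The receptive field on the zero-padded input at this output position is [0 / 9 / 6]. Elementwise product with the kernel and sum: 9·-1.

-9 -12 -11
-10 -5 -2
-3 -4 -9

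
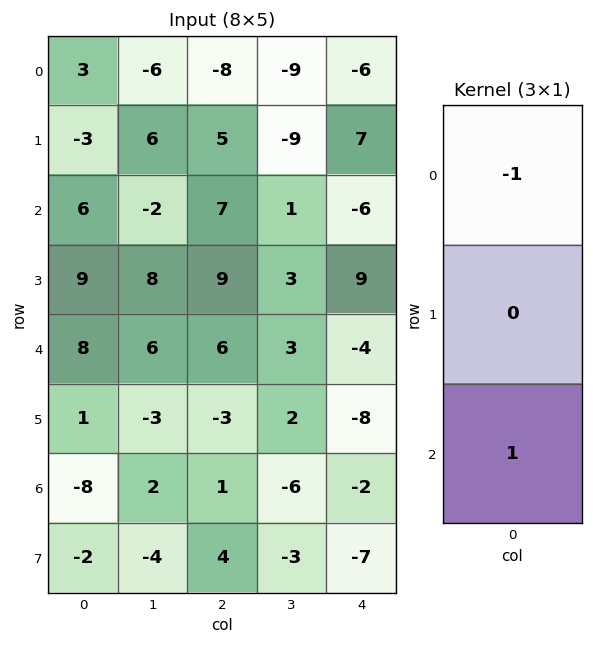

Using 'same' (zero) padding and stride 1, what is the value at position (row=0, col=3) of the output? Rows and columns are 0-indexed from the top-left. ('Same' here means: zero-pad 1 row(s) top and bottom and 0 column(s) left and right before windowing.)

The receptive field on the zero-padded input at this output position is [0 / -9 / -9]. Elementwise product with the kernel and sum: 0·-1 + -9·1.

-9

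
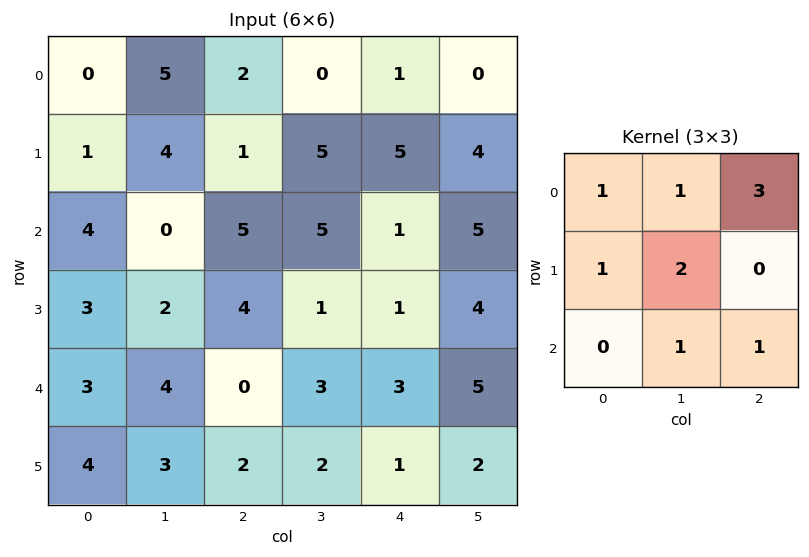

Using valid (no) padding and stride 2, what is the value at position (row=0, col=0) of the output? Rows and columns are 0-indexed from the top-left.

The receptive field on the input at this output position is [0 5 2 / 1 4 1 / 4 0 5]. Elementwise product with the kernel and sum: 0·1 + 5·1 + 2·3 + 1·1 + 4·2 + 0·1 + 5·1.

25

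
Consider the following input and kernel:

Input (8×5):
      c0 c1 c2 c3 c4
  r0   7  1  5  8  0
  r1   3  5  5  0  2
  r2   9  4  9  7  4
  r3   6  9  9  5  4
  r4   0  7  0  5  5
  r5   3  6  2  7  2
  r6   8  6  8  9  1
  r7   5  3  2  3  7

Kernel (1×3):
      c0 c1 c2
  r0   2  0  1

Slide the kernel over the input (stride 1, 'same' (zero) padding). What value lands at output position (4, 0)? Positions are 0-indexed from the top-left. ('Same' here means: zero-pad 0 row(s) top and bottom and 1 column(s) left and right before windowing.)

7

The receptive field on the zero-padded input at this output position is [0 0 7]. Elementwise product with the kernel and sum: 0·2 + 7·1.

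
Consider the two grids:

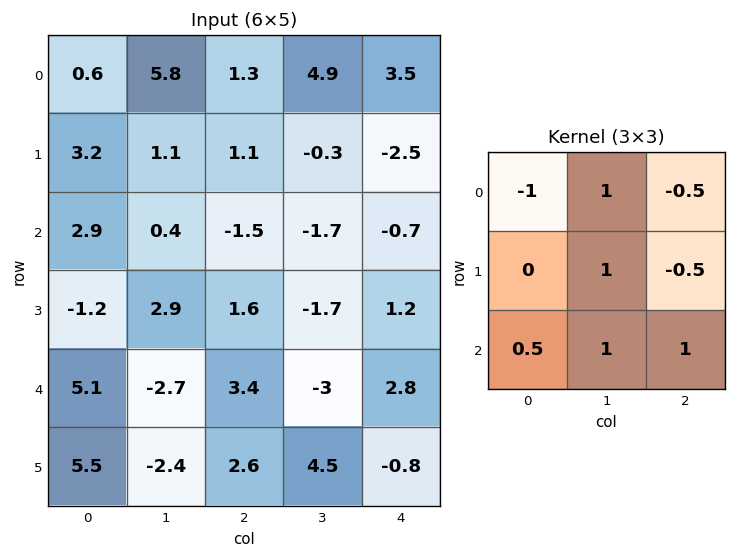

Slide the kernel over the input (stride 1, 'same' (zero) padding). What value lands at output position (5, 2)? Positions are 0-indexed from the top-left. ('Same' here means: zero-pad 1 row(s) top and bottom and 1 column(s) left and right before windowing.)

7.95

The receptive field on the zero-padded input at this output position is [-2.7 3.4 -3 / -2.4 2.6 4.5 / 0 0 0]. Elementwise product with the kernel and sum: -2.7·-1 + 3.4·1 + -3·-0.5 + 2.6·1 + 4.5·-0.5 + 0·0.5 + 0·1 + 0·1.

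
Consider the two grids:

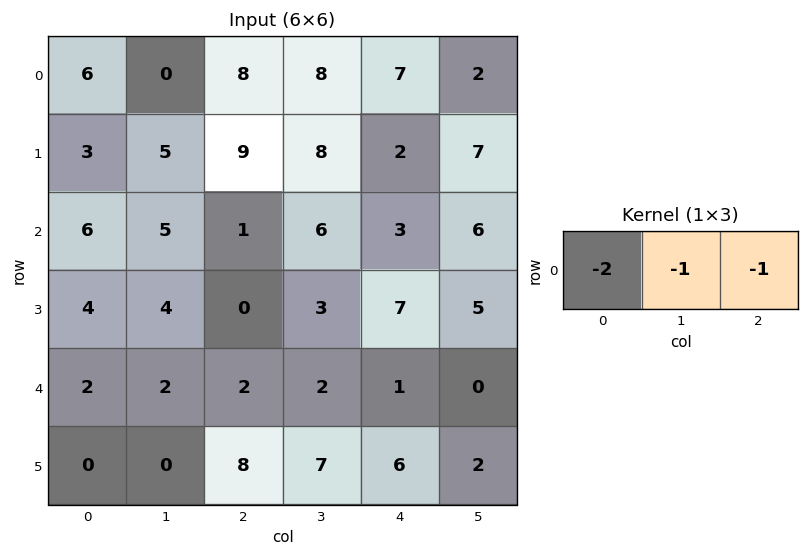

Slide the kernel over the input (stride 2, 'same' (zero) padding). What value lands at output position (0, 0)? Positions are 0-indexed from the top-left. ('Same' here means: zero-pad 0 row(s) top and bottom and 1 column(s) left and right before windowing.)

-6

The receptive field on the zero-padded input at this output position is [0 6 0]. Elementwise product with the kernel and sum: 0·-2 + 6·-1 + 0·-1.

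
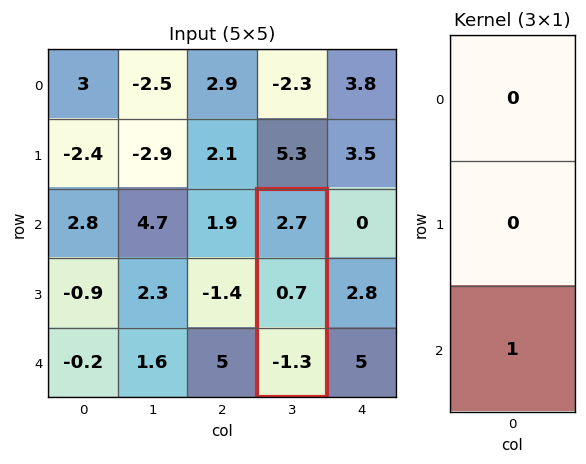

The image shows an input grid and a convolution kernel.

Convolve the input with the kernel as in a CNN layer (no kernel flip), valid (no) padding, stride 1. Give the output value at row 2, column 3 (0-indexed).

-1.3

The receptive field on the input at this output position is [2.7 / 0.7 / -1.3]. Elementwise product with the kernel and sum: -1.3·1.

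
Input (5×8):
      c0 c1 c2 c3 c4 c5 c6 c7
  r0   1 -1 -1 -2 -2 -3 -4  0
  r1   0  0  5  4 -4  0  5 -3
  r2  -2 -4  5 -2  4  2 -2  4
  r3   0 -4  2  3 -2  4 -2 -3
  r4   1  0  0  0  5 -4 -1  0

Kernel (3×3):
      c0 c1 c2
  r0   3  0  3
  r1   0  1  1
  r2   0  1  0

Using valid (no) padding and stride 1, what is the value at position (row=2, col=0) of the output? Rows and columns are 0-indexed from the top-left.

The receptive field on the input at this output position is [-2 -4 5 / 0 -4 2 / 1 0 0]. Elementwise product with the kernel and sum: -2·3 + 5·3 + -4·1 + 2·1 + 0·1.

7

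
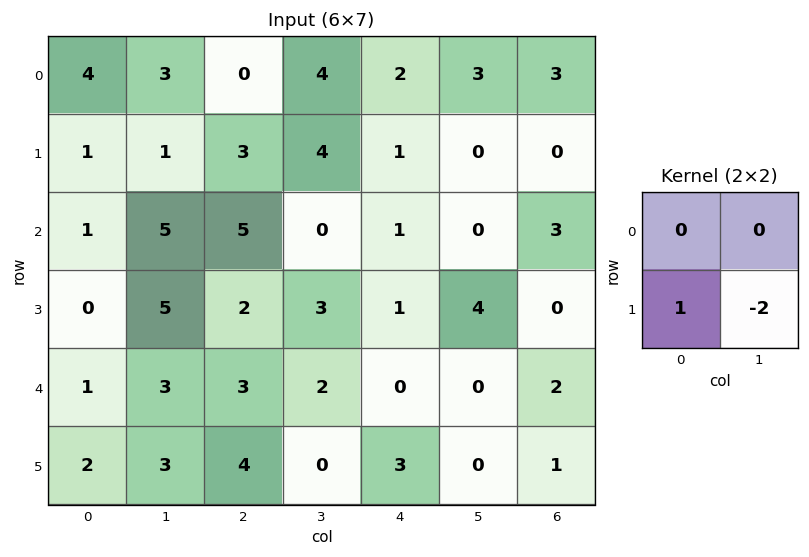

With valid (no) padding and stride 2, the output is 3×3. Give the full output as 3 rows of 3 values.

-1 -5 1
-10 -4 -7
-4 4 3

Output[0,0]: The receptive field on the input at this output position is [4 3 / 1 1]. Elementwise product with the kernel and sum: 1·1 + 1·-2.
Output[0,1]: The receptive field on the input at this output position is [0 4 / 3 4]. Elementwise product with the kernel and sum: 3·1 + 4·-2.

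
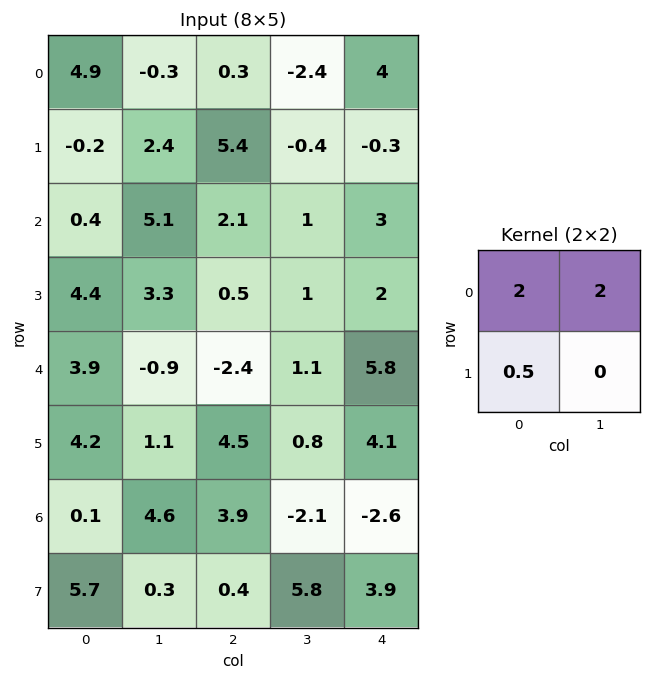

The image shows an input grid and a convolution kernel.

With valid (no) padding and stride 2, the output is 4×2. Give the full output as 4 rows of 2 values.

9.1 -1.5
13.2 6.45
8.1 -0.35
12.25 3.8

Output[0,0]: The receptive field on the input at this output position is [4.9 -0.3 / -0.2 2.4]. Elementwise product with the kernel and sum: 4.9·2 + -0.3·2 + -0.2·0.5.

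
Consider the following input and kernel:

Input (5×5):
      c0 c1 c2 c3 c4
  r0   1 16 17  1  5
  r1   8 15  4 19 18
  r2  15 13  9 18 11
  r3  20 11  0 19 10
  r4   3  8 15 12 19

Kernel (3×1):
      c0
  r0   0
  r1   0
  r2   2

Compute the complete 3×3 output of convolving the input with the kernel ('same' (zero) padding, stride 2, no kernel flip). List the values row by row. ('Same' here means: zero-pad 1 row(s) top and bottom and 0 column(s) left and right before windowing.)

Output[0,0]: The receptive field on the zero-padded input at this output position is [0 / 1 / 8]. Elementwise product with the kernel and sum: 8·2.
Output[0,1]: The receptive field on the zero-padded input at this output position is [0 / 17 / 4]. Elementwise product with the kernel and sum: 4·2.

16 8 36
40 0 20
0 0 0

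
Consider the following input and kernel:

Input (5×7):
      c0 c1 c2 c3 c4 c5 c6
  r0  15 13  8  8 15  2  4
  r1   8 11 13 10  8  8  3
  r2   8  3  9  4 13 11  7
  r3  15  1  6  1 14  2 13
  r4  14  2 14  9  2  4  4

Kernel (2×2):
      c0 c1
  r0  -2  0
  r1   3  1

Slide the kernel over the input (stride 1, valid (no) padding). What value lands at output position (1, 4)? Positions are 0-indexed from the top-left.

The receptive field on the input at this output position is [8 8 / 13 11]. Elementwise product with the kernel and sum: 8·-2 + 13·3 + 11·1.

34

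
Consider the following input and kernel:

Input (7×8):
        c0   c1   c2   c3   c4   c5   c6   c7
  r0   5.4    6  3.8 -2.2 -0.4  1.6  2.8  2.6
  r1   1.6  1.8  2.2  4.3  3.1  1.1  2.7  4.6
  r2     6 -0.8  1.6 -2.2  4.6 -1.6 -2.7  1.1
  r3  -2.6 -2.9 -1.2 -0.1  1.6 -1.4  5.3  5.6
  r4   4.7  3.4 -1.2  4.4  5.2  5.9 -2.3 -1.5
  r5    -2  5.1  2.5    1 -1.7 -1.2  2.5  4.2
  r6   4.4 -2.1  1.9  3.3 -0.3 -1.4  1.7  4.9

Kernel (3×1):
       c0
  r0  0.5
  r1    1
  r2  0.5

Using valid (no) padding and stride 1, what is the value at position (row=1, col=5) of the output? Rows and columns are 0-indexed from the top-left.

-1.75

The receptive field on the input at this output position is [1.1 / -1.6 / -1.4]. Elementwise product with the kernel and sum: 1.1·0.5 + -1.6·1 + -1.4·0.5.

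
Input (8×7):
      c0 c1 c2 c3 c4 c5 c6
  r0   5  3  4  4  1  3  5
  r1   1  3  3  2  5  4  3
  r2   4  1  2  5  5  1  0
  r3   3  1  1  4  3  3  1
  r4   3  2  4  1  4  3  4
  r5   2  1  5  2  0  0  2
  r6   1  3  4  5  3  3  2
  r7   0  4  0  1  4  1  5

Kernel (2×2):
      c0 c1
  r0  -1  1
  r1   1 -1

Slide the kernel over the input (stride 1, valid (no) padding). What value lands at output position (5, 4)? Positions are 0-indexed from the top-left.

The receptive field on the input at this output position is [0 0 / 3 3]. Elementwise product with the kernel and sum: 0·-1 + 0·1 + 3·1 + 3·-1.

0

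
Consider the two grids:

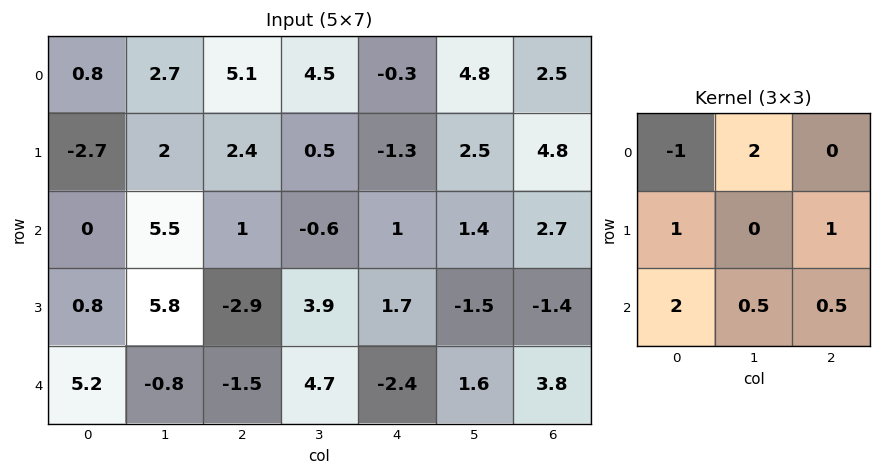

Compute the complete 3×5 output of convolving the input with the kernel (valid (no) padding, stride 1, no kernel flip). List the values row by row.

Output[0,0]: The receptive field on the input at this output position is [0.8 2.7 5.1 / -2.7 2 2.4 / 0 5.5 1]. Elementwise product with the kernel and sum: 0.8·-1 + 2.7·2 + -2.7·1 + 2.4·1 + 0·2 + 5.5·0.5 + 1·0.5.

7.55 21.2 7.2 -2.1 17.45
10.75 19.8 -2.4 5.6 11.95
18.15 6.2 -5.25 14 -0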